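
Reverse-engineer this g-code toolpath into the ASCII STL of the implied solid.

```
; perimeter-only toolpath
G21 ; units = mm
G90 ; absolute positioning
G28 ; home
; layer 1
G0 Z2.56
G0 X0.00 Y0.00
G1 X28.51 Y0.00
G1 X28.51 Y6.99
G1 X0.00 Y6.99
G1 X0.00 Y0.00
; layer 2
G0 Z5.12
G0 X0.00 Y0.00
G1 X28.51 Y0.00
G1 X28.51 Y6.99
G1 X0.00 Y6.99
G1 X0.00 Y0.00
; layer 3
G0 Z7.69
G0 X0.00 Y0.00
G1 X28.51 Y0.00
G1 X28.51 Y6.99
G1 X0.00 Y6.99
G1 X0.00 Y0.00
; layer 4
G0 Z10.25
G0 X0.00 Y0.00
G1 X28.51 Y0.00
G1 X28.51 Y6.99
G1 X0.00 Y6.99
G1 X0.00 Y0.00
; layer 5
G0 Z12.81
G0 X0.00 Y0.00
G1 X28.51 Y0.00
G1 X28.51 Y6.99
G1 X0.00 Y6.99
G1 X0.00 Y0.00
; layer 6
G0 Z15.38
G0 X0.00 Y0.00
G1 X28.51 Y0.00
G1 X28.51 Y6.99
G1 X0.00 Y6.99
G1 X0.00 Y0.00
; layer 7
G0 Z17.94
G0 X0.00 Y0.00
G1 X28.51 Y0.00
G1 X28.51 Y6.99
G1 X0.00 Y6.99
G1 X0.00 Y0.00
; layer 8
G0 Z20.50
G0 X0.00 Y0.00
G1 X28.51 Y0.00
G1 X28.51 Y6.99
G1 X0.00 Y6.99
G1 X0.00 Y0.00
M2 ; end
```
solid part
  facet normal 0.0000 0.0000 -1.0000
    outer loop
      vertex 28.51 6.99 0.00
      vertex 28.51 0.00 0.00
      vertex 0.00 0.00 0.00
    endloop
  endfacet
  facet normal 0.0000 0.0000 -1.0000
    outer loop
      vertex 0.00 6.99 0.00
      vertex 28.51 6.99 0.00
      vertex 0.00 0.00 0.00
    endloop
  endfacet
  facet normal 0.0000 0.0000 1.0000
    outer loop
      vertex 0.00 0.00 20.50
      vertex 28.51 0.00 20.50
      vertex 28.51 6.99 20.50
    endloop
  endfacet
  facet normal 0.0000 0.0000 1.0000
    outer loop
      vertex 0.00 0.00 20.50
      vertex 28.51 6.99 20.50
      vertex 0.00 6.99 20.50
    endloop
  endfacet
  facet normal 0.0000 -1.0000 0.0000
    outer loop
      vertex 0.00 0.00 0.00
      vertex 28.51 0.00 0.00
      vertex 28.51 0.00 20.50
    endloop
  endfacet
  facet normal 0.0000 -1.0000 0.0000
    outer loop
      vertex 0.00 0.00 0.00
      vertex 28.51 0.00 20.50
      vertex 0.00 0.00 20.50
    endloop
  endfacet
  facet normal 0.0000 1.0000 0.0000
    outer loop
      vertex 28.51 6.99 20.50
      vertex 28.51 6.99 0.00
      vertex 0.00 6.99 0.00
    endloop
  endfacet
  facet normal 0.0000 1.0000 0.0000
    outer loop
      vertex 0.00 6.99 20.50
      vertex 28.51 6.99 20.50
      vertex 0.00 6.99 0.00
    endloop
  endfacet
  facet normal -1.0000 0.0000 0.0000
    outer loop
      vertex 0.00 6.99 20.50
      vertex 0.00 6.99 0.00
      vertex 0.00 0.00 0.00
    endloop
  endfacet
  facet normal -1.0000 0.0000 0.0000
    outer loop
      vertex 0.00 0.00 20.50
      vertex 0.00 6.99 20.50
      vertex 0.00 0.00 0.00
    endloop
  endfacet
  facet normal 1.0000 0.0000 0.0000
    outer loop
      vertex 28.51 0.00 0.00
      vertex 28.51 6.99 0.00
      vertex 28.51 6.99 20.50
    endloop
  endfacet
  facet normal 1.0000 0.0000 0.0000
    outer loop
      vertex 28.51 0.00 0.00
      vertex 28.51 6.99 20.50
      vertex 28.51 0.00 20.50
    endloop
  endfacet
endsolid part

The G0 Z moves step by Δz≈2.56 mm. Every layer's G1 loop is the same polygon, so the solid is a straight extrusion of it from z=0 to z≈20.5. Closing with flat bottom and top caps and triangulating gives 12 facets — a rectangular box, roughly 28.5 × 6.99 mm footprint and 20.5 mm tall.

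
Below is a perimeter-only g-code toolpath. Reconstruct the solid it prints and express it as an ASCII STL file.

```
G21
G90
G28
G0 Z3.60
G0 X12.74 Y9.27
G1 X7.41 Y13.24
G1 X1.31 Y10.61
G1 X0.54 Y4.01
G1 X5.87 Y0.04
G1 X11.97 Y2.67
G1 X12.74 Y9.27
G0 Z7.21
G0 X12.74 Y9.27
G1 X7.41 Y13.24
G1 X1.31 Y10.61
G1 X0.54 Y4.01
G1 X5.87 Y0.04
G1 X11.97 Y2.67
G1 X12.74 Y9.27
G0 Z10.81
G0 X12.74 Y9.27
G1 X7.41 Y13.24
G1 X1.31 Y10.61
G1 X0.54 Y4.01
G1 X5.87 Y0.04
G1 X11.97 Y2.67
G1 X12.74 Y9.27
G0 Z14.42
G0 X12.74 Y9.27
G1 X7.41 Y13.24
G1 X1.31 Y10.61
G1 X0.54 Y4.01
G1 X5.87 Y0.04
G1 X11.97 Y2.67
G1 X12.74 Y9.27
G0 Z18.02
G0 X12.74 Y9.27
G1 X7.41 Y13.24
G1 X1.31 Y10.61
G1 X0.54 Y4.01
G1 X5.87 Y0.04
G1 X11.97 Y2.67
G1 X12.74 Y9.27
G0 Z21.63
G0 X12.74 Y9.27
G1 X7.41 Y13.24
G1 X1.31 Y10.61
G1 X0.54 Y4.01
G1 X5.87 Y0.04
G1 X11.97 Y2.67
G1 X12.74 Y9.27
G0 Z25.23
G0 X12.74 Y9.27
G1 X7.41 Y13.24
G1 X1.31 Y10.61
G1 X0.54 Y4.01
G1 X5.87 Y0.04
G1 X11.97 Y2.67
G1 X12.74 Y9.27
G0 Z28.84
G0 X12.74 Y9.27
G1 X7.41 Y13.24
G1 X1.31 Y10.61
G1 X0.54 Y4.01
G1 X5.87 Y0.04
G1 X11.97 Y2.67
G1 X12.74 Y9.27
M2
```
solid part
  facet normal 0.0000 0.0000 -1.0000
    outer loop
      vertex 1.31 10.61 0.00
      vertex 7.41 13.24 0.00
      vertex 12.74 9.27 0.00
    endloop
  endfacet
  facet normal 0.0000 0.0000 -1.0000
    outer loop
      vertex 0.54 4.01 0.00
      vertex 1.31 10.61 0.00
      vertex 12.74 9.27 0.00
    endloop
  endfacet
  facet normal 0.0000 0.0000 -1.0000
    outer loop
      vertex 5.87 0.04 0.00
      vertex 0.54 4.01 0.00
      vertex 12.74 9.27 0.00
    endloop
  endfacet
  facet normal 0.0000 0.0000 -1.0000
    outer loop
      vertex 11.97 2.67 0.00
      vertex 5.87 0.04 0.00
      vertex 12.74 9.27 0.00
    endloop
  endfacet
  facet normal 0.0000 0.0000 1.0000
    outer loop
      vertex 12.74 9.27 28.84
      vertex 7.41 13.24 28.84
      vertex 1.31 10.61 28.84
    endloop
  endfacet
  facet normal 0.0000 0.0000 1.0000
    outer loop
      vertex 12.74 9.27 28.84
      vertex 1.31 10.61 28.84
      vertex 0.54 4.01 28.84
    endloop
  endfacet
  facet normal 0.0000 0.0000 1.0000
    outer loop
      vertex 12.74 9.27 28.84
      vertex 0.54 4.01 28.84
      vertex 5.87 0.04 28.84
    endloop
  endfacet
  facet normal 0.0000 0.0000 1.0000
    outer loop
      vertex 12.74 9.27 28.84
      vertex 5.87 0.04 28.84
      vertex 11.97 2.67 28.84
    endloop
  endfacet
  facet normal 0.5973 0.8020 0.0000
    outer loop
      vertex 12.74 9.27 0.00
      vertex 7.41 13.24 0.00
      vertex 7.41 13.24 28.84
    endloop
  endfacet
  facet normal 0.5973 0.8020 0.0000
    outer loop
      vertex 12.74 9.27 0.00
      vertex 7.41 13.24 28.84
      vertex 12.74 9.27 28.84
    endloop
  endfacet
  facet normal -0.3959 0.9183 0.0000
    outer loop
      vertex 7.41 13.24 0.00
      vertex 1.31 10.61 0.00
      vertex 1.31 10.61 28.84
    endloop
  endfacet
  facet normal -0.3959 0.9183 0.0000
    outer loop
      vertex 7.41 13.24 0.00
      vertex 1.31 10.61 28.84
      vertex 7.41 13.24 28.84
    endloop
  endfacet
  facet normal -0.9933 0.1159 0.0000
    outer loop
      vertex 1.31 10.61 0.00
      vertex 0.54 4.01 0.00
      vertex 0.54 4.01 28.84
    endloop
  endfacet
  facet normal -0.9933 0.1159 0.0000
    outer loop
      vertex 1.31 10.61 0.00
      vertex 0.54 4.01 28.84
      vertex 1.31 10.61 28.84
    endloop
  endfacet
  facet normal -0.5973 -0.8020 0.0000
    outer loop
      vertex 0.54 4.01 0.00
      vertex 5.87 0.04 0.00
      vertex 5.87 0.04 28.84
    endloop
  endfacet
  facet normal -0.5973 -0.8020 0.0000
    outer loop
      vertex 0.54 4.01 0.00
      vertex 5.87 0.04 28.84
      vertex 0.54 4.01 28.84
    endloop
  endfacet
  facet normal 0.3959 -0.9183 0.0000
    outer loop
      vertex 5.87 0.04 0.00
      vertex 11.97 2.67 0.00
      vertex 11.97 2.67 28.84
    endloop
  endfacet
  facet normal 0.3959 -0.9183 0.0000
    outer loop
      vertex 5.87 0.04 0.00
      vertex 11.97 2.67 28.84
      vertex 5.87 0.04 28.84
    endloop
  endfacet
  facet normal 0.9933 -0.1159 0.0000
    outer loop
      vertex 11.97 2.67 0.00
      vertex 12.74 9.27 0.00
      vertex 12.74 9.27 28.84
    endloop
  endfacet
  facet normal 0.9933 -0.1159 0.0000
    outer loop
      vertex 11.97 2.67 0.00
      vertex 12.74 9.27 28.84
      vertex 11.97 2.67 28.84
    endloop
  endfacet
endsolid part

The G0 Z moves step by Δz≈3.60 mm. Every layer's G1 loop is the same polygon, so the solid is a straight extrusion of it from z=0 to z≈28.8. Closing with flat bottom and top caps and triangulating gives 20 facets — a regular 6-sided prism (a cylinder approximated with 6 flat sides), circumscribed radius ≈ 6.64 mm, height ≈ 28.8 mm.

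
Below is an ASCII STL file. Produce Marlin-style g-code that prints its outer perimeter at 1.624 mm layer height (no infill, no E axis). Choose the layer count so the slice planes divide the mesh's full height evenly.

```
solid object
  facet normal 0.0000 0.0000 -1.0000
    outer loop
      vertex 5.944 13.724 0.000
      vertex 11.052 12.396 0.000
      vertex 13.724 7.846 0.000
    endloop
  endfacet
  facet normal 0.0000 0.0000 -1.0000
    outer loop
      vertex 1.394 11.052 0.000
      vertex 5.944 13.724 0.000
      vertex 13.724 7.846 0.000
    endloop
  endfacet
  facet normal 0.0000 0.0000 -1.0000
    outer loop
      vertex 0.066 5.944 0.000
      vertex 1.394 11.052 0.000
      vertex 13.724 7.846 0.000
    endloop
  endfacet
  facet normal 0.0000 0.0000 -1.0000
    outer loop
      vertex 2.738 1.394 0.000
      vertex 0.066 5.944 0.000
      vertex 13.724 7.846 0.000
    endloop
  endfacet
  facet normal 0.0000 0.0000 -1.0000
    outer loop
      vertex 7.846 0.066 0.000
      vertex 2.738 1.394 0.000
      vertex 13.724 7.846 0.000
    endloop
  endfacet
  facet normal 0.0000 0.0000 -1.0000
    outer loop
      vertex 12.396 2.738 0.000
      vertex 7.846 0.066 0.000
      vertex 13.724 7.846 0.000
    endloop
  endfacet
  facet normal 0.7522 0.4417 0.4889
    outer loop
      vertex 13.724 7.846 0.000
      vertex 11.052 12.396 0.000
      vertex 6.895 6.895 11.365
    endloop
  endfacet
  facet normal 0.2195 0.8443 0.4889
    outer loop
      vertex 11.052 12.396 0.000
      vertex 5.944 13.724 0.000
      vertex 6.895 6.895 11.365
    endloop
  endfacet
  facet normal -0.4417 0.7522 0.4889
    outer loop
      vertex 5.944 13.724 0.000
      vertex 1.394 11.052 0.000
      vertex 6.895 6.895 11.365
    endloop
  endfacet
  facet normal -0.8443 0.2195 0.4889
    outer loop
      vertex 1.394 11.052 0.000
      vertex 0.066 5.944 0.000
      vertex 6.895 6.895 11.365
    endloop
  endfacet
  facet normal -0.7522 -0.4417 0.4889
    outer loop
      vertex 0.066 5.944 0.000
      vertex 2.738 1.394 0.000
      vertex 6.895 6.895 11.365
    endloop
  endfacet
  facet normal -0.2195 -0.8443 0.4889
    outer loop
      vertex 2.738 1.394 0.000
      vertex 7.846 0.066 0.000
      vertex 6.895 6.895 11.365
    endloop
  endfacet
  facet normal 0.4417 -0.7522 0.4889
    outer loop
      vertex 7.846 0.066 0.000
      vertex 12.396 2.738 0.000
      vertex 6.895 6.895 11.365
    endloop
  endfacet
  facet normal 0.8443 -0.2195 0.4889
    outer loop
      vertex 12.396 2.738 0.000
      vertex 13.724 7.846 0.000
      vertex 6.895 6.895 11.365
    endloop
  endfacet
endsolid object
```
; perimeter-only toolpath
G21 ; units = mm
G90 ; absolute positioning
G28 ; home
; layer 1
G0 Z1.624
G0 X12.748 Y7.710
G1 X10.458 Y11.610
G1 X6.080 Y12.748
G1 X2.180 Y10.458
G1 X1.042 Y6.080
G1 X3.332 Y2.180
G1 X7.710 Y1.042
G1 X11.610 Y3.332
G1 X12.748 Y7.710
; layer 2
G0 Z3.247
G0 X11.773 Y7.574
G1 X9.864 Y10.824
G1 X6.216 Y11.773
G1 X2.966 Y9.864
G1 X2.017 Y6.216
G1 X3.926 Y2.966
G1 X7.574 Y2.017
G1 X10.824 Y3.926
G1 X11.773 Y7.574
; layer 3
G0 Z4.871
G0 X10.797 Y7.438
G1 X9.270 Y10.038
G1 X6.352 Y10.797
G1 X3.752 Y9.270
G1 X2.993 Y6.352
G1 X4.520 Y3.752
G1 X7.438 Y2.993
G1 X10.038 Y4.520
G1 X10.797 Y7.438
; layer 4
G0 Z6.494
G0 X9.822 Y7.303
G1 X8.677 Y9.253
G1 X6.487 Y9.822
G1 X4.537 Y8.677
G1 X3.968 Y6.487
G1 X5.113 Y4.537
G1 X7.303 Y3.968
G1 X9.253 Y5.113
G1 X9.822 Y7.303
; layer 5
G0 Z8.118
G0 X8.846 Y7.167
G1 X8.083 Y8.467
G1 X6.623 Y8.846
G1 X5.323 Y8.083
G1 X4.944 Y6.623
G1 X5.707 Y5.323
G1 X7.167 Y4.944
G1 X8.467 Y5.707
G1 X8.846 Y7.167
; layer 6
G0 Z9.741
G0 X7.871 Y7.031
G1 X7.489 Y7.681
G1 X6.759 Y7.871
G1 X6.109 Y7.489
G1 X5.919 Y6.759
G1 X6.301 Y6.109
G1 X7.031 Y5.919
G1 X7.681 Y6.301
G1 X7.871 Y7.031
M2 ; end

The solid is a regular 8-sided pyramid, base circumscribed radius ≈ 6.89 mm, apex at z ≈ 11.4 mm. Slicing at Δz = 1.624 mm — 7 equal slices spanning the solid's height, so layer i sits at z = i·h/7 — gives 6 non-empty perimeters. Each is a 8-segment closed polygon; G0 lifts to the layer z and rapids to the start vertex, then G1 traces the edges. The cross-section shrinks linearly with z (the slice at the apex is degenerate and omitted).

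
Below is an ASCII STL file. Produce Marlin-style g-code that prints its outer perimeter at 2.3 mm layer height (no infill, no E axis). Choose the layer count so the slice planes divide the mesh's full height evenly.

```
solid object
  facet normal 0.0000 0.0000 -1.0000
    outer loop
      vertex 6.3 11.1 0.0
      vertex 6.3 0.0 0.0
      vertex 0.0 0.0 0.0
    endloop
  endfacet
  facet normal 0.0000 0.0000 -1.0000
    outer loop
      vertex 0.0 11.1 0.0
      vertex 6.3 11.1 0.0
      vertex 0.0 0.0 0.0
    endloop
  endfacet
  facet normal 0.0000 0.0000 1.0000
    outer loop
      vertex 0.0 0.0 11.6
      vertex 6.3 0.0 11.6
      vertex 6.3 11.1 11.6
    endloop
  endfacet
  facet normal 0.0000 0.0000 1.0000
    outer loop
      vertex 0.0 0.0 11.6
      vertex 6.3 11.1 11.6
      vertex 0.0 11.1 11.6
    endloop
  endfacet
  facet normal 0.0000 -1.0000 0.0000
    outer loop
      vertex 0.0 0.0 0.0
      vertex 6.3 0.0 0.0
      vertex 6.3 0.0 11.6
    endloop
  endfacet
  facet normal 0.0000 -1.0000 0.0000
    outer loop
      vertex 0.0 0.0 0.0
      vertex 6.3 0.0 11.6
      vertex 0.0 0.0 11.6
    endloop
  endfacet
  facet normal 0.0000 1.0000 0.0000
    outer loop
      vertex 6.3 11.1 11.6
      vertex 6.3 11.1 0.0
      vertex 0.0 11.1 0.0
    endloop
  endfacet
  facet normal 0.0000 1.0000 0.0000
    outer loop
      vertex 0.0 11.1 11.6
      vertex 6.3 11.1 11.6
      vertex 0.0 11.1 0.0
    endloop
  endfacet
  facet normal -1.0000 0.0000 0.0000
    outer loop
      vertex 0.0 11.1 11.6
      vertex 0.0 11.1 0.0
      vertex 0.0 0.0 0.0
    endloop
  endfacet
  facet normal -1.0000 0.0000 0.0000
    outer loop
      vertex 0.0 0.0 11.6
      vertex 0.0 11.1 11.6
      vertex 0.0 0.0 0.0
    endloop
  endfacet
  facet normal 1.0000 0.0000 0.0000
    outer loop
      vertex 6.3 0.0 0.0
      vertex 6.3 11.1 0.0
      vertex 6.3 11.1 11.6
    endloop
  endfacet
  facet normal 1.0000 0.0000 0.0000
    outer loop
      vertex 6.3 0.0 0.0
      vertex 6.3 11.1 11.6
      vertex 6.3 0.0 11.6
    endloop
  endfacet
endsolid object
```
; perimeter-only toolpath
G21 ; units = mm
G90 ; absolute positioning
G28 ; home
; layer 1
G0 Z2.3
G0 X0.0 Y0.0
G1 X6.3 Y0.0
G1 X6.3 Y11.1
G1 X0.0 Y11.1
G1 X0.0 Y0.0
; layer 2
G0 Z4.6
G0 X0.0 Y0.0
G1 X6.3 Y0.0
G1 X6.3 Y11.1
G1 X0.0 Y11.1
G1 X0.0 Y0.0
; layer 3
G0 Z7.0
G0 X0.0 Y0.0
G1 X6.3 Y0.0
G1 X6.3 Y11.1
G1 X0.0 Y11.1
G1 X0.0 Y0.0
; layer 4
G0 Z9.3
G0 X0.0 Y0.0
G1 X6.3 Y0.0
G1 X6.3 Y11.1
G1 X0.0 Y11.1
G1 X0.0 Y0.0
; layer 5
G0 Z11.6
G0 X0.0 Y0.0
G1 X6.3 Y0.0
G1 X6.3 Y11.1
G1 X0.0 Y11.1
G1 X0.0 Y0.0
M2 ; end

The solid is a rectangular box, roughly 6.3 × 11.1 mm footprint and 11.6 mm tall. Slicing at Δz = 2.3 mm — 5 equal slices spanning the solid's height, so layer i sits at z = i·h/5 — gives 5 non-empty perimeters. Each is a 4-segment closed polygon; G0 lifts to the layer z and rapids to the start vertex, then G1 traces the edges.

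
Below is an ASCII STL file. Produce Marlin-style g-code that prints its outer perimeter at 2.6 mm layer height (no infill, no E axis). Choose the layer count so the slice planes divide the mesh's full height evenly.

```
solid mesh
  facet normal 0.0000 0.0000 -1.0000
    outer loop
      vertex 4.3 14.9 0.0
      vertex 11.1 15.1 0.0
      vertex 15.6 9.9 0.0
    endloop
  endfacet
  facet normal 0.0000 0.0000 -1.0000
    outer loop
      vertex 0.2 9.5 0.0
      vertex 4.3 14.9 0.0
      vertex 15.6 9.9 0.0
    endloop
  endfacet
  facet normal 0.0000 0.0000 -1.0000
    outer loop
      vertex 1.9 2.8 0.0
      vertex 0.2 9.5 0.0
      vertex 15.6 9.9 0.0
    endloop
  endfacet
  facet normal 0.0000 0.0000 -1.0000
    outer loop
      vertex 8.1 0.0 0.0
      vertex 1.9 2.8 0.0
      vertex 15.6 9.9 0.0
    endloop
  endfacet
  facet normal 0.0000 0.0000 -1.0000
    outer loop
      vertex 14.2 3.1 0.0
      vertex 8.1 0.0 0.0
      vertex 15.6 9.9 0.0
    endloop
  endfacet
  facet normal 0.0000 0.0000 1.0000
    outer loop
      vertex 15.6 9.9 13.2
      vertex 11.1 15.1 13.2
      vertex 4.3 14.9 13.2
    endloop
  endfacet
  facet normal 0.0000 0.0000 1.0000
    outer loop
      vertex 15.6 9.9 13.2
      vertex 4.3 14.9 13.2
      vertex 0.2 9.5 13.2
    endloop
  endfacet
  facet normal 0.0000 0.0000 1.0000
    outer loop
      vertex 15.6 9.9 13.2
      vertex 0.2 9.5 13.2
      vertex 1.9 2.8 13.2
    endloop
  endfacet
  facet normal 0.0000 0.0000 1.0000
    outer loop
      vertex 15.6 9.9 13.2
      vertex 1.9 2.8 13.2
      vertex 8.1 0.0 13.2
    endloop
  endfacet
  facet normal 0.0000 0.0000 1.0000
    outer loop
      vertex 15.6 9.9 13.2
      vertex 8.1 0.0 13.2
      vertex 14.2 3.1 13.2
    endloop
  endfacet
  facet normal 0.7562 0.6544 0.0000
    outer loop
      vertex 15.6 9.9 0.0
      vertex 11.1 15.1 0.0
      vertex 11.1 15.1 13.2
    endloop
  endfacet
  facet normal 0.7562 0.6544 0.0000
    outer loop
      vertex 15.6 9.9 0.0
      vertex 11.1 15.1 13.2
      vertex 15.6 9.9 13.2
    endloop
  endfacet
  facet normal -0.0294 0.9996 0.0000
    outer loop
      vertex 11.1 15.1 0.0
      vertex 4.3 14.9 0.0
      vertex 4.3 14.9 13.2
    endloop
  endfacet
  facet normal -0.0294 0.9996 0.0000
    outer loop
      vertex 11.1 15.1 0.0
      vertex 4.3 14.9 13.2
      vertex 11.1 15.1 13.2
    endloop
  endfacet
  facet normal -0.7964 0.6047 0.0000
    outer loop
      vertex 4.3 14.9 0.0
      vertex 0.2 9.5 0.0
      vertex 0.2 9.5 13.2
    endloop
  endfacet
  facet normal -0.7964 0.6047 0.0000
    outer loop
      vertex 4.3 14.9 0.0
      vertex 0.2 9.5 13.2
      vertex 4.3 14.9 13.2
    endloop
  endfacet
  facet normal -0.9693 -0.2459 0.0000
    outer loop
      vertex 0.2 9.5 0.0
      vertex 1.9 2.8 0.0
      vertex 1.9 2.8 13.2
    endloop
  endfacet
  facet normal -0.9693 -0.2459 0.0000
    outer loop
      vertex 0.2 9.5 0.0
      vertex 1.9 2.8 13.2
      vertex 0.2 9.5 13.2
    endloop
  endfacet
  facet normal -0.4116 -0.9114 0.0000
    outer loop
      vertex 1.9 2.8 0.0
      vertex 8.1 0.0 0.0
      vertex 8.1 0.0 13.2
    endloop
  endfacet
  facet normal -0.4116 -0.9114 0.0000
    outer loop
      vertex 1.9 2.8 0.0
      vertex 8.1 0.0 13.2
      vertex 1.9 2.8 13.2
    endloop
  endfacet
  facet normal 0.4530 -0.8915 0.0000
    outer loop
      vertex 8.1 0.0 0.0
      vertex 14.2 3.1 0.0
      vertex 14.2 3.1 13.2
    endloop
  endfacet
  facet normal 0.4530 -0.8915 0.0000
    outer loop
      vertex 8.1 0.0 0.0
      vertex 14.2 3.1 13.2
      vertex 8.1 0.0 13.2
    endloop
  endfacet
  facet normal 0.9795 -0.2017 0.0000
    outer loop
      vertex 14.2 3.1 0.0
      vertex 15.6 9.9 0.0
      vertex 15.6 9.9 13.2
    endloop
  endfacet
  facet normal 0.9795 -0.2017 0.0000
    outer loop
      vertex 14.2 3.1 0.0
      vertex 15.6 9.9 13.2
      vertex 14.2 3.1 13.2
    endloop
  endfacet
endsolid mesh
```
; perimeter-only toolpath
G21 ; units = mm
G90 ; absolute positioning
G28 ; home
; layer 1
G0 Z2.6
G0 X15.6 Y9.9
G1 X11.1 Y15.1
G1 X4.3 Y14.9
G1 X0.2 Y9.5
G1 X1.9 Y2.8
G1 X8.1 Y0.0
G1 X14.2 Y3.1
G1 X15.6 Y9.9
; layer 2
G0 Z5.3
G0 X15.6 Y9.9
G1 X11.1 Y15.1
G1 X4.3 Y14.9
G1 X0.2 Y9.5
G1 X1.9 Y2.8
G1 X8.1 Y0.0
G1 X14.2 Y3.1
G1 X15.6 Y9.9
; layer 3
G0 Z7.9
G0 X15.6 Y9.9
G1 X11.1 Y15.1
G1 X4.3 Y14.9
G1 X0.2 Y9.5
G1 X1.9 Y2.8
G1 X8.1 Y0.0
G1 X14.2 Y3.1
G1 X15.6 Y9.9
; layer 4
G0 Z10.6
G0 X15.6 Y9.9
G1 X11.1 Y15.1
G1 X4.3 Y14.9
G1 X0.2 Y9.5
G1 X1.9 Y2.8
G1 X8.1 Y0.0
G1 X14.2 Y3.1
G1 X15.6 Y9.9
; layer 5
G0 Z13.2
G0 X15.6 Y9.9
G1 X11.1 Y15.1
G1 X4.3 Y14.9
G1 X0.2 Y9.5
G1 X1.9 Y2.8
G1 X8.1 Y0.0
G1 X14.2 Y3.1
G1 X15.6 Y9.9
M2 ; end

The solid is a regular 7-sided prism (a cylinder approximated with 7 flat sides), circumscribed radius ≈ 7.9 mm, height ≈ 13.2 mm. Slicing at Δz = 2.6 mm — 5 equal slices spanning the solid's height, so layer i sits at z = i·h/5 — gives 5 non-empty perimeters. Each is a 7-segment closed polygon; G0 lifts to the layer z and rapids to the start vertex, then G1 traces the edges.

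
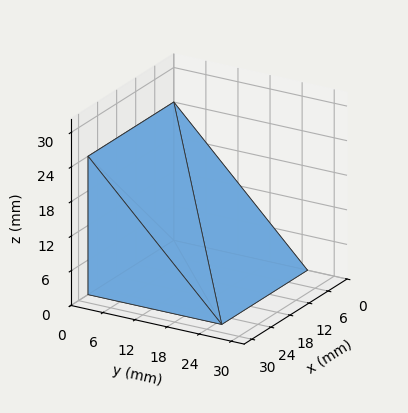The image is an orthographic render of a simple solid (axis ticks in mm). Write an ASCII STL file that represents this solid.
Reading the render: the shape is a wedge (ramp): 27 × 25 mm base, rising to 24 mm along the y=0 edge and sloping linearly to z=0 at y=25 (dimensions read to the nearest mm from the axis ticks). For the STL, each face is triangulated and given an outward normal.

solid part
  facet normal 0.0000 0.0000 -1.0000
    outer loop
      vertex 27.000 25.000 0.000
      vertex 27.000 0.000 0.000
      vertex 0.000 0.000 0.000
    endloop
  endfacet
  facet normal 0.0000 0.0000 -1.0000
    outer loop
      vertex 0.000 25.000 0.000
      vertex 27.000 25.000 0.000
      vertex 0.000 0.000 0.000
    endloop
  endfacet
  facet normal 0.0000 -1.0000 0.0000
    outer loop
      vertex 0.000 0.000 0.000
      vertex 27.000 0.000 0.000
      vertex 27.000 0.000 24.000
    endloop
  endfacet
  facet normal 0.0000 -1.0000 0.0000
    outer loop
      vertex 0.000 0.000 0.000
      vertex 27.000 0.000 24.000
      vertex 0.000 0.000 24.000
    endloop
  endfacet
  facet normal 0.0000 0.6925 0.7214
    outer loop
      vertex 0.000 0.000 24.000
      vertex 27.000 0.000 24.000
      vertex 27.000 25.000 0.000
    endloop
  endfacet
  facet normal 0.0000 0.6925 0.7214
    outer loop
      vertex 0.000 0.000 24.000
      vertex 27.000 25.000 0.000
      vertex 0.000 25.000 0.000
    endloop
  endfacet
  facet normal -1.0000 0.0000 0.0000
    outer loop
      vertex 0.000 0.000 24.000
      vertex 0.000 25.000 0.000
      vertex 0.000 0.000 0.000
    endloop
  endfacet
  facet normal 1.0000 0.0000 0.0000
    outer loop
      vertex 27.000 0.000 0.000
      vertex 27.000 25.000 0.000
      vertex 27.000 0.000 24.000
    endloop
  endfacet
endsolid part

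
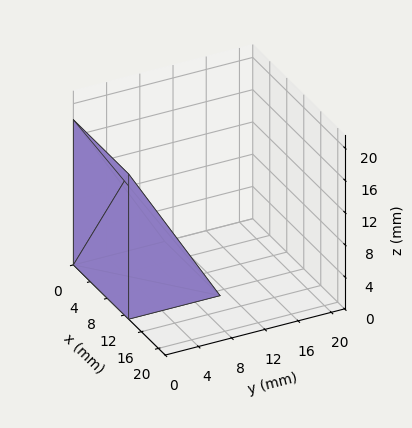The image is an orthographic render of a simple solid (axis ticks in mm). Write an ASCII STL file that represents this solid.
Reading the render: the shape is a wedge (ramp): 13 × 11 mm base, rising to 18 mm along the y=0 edge and sloping linearly to z=0 at y=11 (dimensions read to the nearest mm from the axis ticks). For the STL, each face is triangulated and given an outward normal.

solid part
  facet normal 0.0000 0.0000 -1.0000
    outer loop
      vertex 13.00 11.00 0.00
      vertex 13.00 0.00 0.00
      vertex 0.00 0.00 0.00
    endloop
  endfacet
  facet normal 0.0000 0.0000 -1.0000
    outer loop
      vertex 0.00 11.00 0.00
      vertex 13.00 11.00 0.00
      vertex 0.00 0.00 0.00
    endloop
  endfacet
  facet normal 0.0000 -1.0000 0.0000
    outer loop
      vertex 0.00 0.00 0.00
      vertex 13.00 0.00 0.00
      vertex 13.00 0.00 18.00
    endloop
  endfacet
  facet normal 0.0000 -1.0000 0.0000
    outer loop
      vertex 0.00 0.00 0.00
      vertex 13.00 0.00 18.00
      vertex 0.00 0.00 18.00
    endloop
  endfacet
  facet normal 0.0000 0.8533 0.5215
    outer loop
      vertex 0.00 0.00 18.00
      vertex 13.00 0.00 18.00
      vertex 13.00 11.00 0.00
    endloop
  endfacet
  facet normal 0.0000 0.8533 0.5215
    outer loop
      vertex 0.00 0.00 18.00
      vertex 13.00 11.00 0.00
      vertex 0.00 11.00 0.00
    endloop
  endfacet
  facet normal -1.0000 0.0000 0.0000
    outer loop
      vertex 0.00 0.00 18.00
      vertex 0.00 11.00 0.00
      vertex 0.00 0.00 0.00
    endloop
  endfacet
  facet normal 1.0000 0.0000 0.0000
    outer loop
      vertex 13.00 0.00 0.00
      vertex 13.00 11.00 0.00
      vertex 13.00 0.00 18.00
    endloop
  endfacet
endsolid part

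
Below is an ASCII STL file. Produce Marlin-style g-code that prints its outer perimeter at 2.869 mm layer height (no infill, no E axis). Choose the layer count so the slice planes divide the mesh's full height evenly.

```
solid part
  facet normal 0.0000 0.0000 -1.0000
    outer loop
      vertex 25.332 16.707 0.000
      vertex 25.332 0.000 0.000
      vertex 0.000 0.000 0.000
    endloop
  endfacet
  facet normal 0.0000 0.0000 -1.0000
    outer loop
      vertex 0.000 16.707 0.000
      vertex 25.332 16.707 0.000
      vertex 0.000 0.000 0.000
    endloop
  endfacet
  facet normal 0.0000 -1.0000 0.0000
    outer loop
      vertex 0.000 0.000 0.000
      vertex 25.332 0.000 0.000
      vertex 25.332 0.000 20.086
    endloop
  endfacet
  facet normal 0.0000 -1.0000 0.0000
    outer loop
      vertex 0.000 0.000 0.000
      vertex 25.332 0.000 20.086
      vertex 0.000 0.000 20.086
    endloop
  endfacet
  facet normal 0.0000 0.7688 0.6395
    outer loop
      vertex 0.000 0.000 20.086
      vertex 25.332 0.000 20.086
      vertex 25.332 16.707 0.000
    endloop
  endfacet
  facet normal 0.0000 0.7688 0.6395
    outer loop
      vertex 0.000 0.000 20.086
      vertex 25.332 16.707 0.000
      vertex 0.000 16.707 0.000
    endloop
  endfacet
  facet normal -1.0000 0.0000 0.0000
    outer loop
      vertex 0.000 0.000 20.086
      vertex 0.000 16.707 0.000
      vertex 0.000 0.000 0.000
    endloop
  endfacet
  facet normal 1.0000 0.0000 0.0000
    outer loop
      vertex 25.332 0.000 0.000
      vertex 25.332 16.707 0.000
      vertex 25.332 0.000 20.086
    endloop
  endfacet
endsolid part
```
; perimeter-only toolpath
G21 ; units = mm
G90 ; absolute positioning
G28 ; home
; layer 1
G0 Z2.869
G0 X0.000 Y0.000
G1 X25.332 Y0.000
G1 X25.332 Y14.320
G1 X0.000 Y14.320
G1 X0.000 Y0.000
; layer 2
G0 Z5.739
G0 X0.000 Y0.000
G1 X25.332 Y0.000
G1 X25.332 Y11.934
G1 X0.000 Y11.934
G1 X0.000 Y0.000
; layer 3
G0 Z8.608
G0 X0.000 Y0.000
G1 X25.332 Y0.000
G1 X25.332 Y9.547
G1 X0.000 Y9.547
G1 X0.000 Y0.000
; layer 4
G0 Z11.478
G0 X0.000 Y0.000
G1 X25.332 Y0.000
G1 X25.332 Y7.160
G1 X0.000 Y7.160
G1 X0.000 Y0.000
; layer 5
G0 Z14.347
G0 X0.000 Y0.000
G1 X25.332 Y0.000
G1 X25.332 Y4.773
G1 X0.000 Y4.773
G1 X0.000 Y0.000
; layer 6
G0 Z17.217
G0 X0.000 Y0.000
G1 X25.332 Y0.000
G1 X25.332 Y2.387
G1 X0.000 Y2.387
G1 X0.000 Y0.000
M2 ; end

The solid is a wedge (ramp): 25.3 × 16.7 mm base, rising to 20.1 mm along the y=0 edge and sloping linearly to z=0 at y=16.7. Slicing at Δz = 2.869 mm — 7 equal slices spanning the solid's height, so layer i sits at z = i·h/7 — gives 6 non-empty perimeters. Each is a 4-segment closed polygon; G0 lifts to the layer z and rapids to the start vertex, then G1 traces the edges. The cross-section shrinks linearly with z (the slice at the apex is degenerate and omitted).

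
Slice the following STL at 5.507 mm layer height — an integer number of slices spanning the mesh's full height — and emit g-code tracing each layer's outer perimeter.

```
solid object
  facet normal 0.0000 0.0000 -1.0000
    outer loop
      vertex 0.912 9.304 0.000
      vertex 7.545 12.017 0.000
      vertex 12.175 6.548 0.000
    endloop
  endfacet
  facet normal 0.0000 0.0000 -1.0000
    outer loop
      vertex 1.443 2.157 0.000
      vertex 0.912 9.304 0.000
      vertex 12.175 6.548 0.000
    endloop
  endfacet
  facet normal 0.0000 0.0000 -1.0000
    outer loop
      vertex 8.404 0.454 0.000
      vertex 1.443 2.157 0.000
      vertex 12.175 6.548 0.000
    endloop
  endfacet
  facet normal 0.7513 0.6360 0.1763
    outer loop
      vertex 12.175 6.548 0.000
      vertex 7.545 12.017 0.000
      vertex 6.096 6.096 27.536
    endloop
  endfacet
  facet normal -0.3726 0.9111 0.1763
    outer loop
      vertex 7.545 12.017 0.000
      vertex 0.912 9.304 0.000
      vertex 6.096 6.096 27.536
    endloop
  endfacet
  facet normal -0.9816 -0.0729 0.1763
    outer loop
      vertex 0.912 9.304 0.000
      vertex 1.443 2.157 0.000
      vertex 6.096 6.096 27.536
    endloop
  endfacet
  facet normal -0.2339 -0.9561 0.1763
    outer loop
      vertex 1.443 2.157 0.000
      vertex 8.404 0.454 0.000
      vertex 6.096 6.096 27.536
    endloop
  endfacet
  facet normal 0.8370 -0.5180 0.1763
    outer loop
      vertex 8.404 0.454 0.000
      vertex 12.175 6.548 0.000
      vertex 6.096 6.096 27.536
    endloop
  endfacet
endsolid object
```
; perimeter-only toolpath
G21 ; units = mm
G90 ; absolute positioning
G28 ; home
; layer 1
G0 Z5.507
G0 X10.959 Y6.458
G1 X7.255 Y10.833
G1 X1.949 Y8.662
G1 X2.374 Y2.945
G1 X7.942 Y1.582
G1 X10.959 Y6.458
; layer 2
G0 Z11.014
G0 X9.743 Y6.367
G1 X6.965 Y9.649
G1 X2.986 Y8.021
G1 X3.304 Y3.733
G1 X7.481 Y2.711
G1 X9.743 Y6.367
; layer 3
G0 Z16.522
G0 X8.528 Y6.277
G1 X6.676 Y8.464
G1 X4.022 Y7.379
G1 X4.235 Y4.520
G1 X7.019 Y3.839
G1 X8.528 Y6.277
; layer 4
G0 Z22.029
G0 X7.312 Y6.186
G1 X6.386 Y7.280
G1 X5.059 Y6.738
G1 X5.165 Y5.308
G1 X6.558 Y4.968
G1 X7.312 Y6.186
M2 ; end

The solid is a regular 5-sided pyramid, base circumscribed radius ≈ 6.1 mm, apex at z ≈ 27.5 mm. Slicing at Δz = 5.507 mm — 5 equal slices spanning the solid's height, so layer i sits at z = i·h/5 — gives 4 non-empty perimeters. Each is a 5-segment closed polygon; G0 lifts to the layer z and rapids to the start vertex, then G1 traces the edges. The cross-section shrinks linearly with z (the slice at the apex is degenerate and omitted).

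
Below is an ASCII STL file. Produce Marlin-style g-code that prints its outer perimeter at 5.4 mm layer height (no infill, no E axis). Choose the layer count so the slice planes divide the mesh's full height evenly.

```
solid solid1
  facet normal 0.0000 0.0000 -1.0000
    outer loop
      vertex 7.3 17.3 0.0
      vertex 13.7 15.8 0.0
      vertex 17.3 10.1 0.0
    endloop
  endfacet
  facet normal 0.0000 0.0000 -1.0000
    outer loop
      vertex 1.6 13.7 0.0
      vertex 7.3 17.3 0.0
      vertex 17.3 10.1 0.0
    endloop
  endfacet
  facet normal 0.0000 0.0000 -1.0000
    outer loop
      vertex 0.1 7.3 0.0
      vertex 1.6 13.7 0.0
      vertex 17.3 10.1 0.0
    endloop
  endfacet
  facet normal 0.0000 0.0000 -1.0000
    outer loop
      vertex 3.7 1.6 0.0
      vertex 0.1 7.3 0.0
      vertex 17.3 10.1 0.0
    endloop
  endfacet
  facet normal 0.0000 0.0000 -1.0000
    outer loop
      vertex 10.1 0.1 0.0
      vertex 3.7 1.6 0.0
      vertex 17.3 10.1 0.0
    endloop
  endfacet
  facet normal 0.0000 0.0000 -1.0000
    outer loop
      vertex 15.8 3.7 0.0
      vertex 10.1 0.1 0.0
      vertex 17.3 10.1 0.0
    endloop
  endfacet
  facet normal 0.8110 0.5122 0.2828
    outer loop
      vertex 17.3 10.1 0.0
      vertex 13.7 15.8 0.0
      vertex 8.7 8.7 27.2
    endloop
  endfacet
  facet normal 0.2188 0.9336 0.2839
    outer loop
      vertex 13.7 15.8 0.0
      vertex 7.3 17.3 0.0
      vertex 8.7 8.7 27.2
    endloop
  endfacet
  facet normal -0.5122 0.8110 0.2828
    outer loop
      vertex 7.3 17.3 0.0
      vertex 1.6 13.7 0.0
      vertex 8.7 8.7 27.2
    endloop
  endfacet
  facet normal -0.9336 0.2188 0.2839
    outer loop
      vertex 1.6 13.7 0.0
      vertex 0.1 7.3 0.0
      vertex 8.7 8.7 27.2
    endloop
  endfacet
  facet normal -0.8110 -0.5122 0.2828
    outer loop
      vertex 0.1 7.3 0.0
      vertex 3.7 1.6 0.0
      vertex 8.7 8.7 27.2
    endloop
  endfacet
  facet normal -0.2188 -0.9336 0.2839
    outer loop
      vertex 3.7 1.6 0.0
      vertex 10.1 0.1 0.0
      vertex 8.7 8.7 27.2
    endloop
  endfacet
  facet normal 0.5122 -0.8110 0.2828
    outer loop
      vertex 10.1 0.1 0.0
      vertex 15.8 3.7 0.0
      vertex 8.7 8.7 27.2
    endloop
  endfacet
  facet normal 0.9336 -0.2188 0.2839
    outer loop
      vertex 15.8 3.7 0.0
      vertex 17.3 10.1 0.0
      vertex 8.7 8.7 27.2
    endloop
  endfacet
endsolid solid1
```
; perimeter-only toolpath
G21 ; units = mm
G90 ; absolute positioning
G28 ; home
; layer 1
G0 Z5.4
G0 X15.6 Y9.8
G1 X12.7 Y14.4
G1 X7.6 Y15.6
G1 X3.0 Y12.7
G1 X1.8 Y7.6
G1 X4.7 Y3.0
G1 X9.8 Y1.8
G1 X14.4 Y4.7
G1 X15.6 Y9.8
; layer 2
G0 Z10.9
G0 X13.9 Y9.5
G1 X11.7 Y13.0
G1 X7.9 Y13.9
G1 X4.4 Y11.7
G1 X3.5 Y7.9
G1 X5.7 Y4.4
G1 X9.5 Y3.5
G1 X13.0 Y5.7
G1 X13.9 Y9.5
; layer 3
G0 Z16.3
G0 X12.1 Y9.3
G1 X10.7 Y11.5
G1 X8.1 Y12.1
G1 X5.9 Y10.7
G1 X5.3 Y8.1
G1 X6.7 Y5.9
G1 X9.3 Y5.3
G1 X11.5 Y6.7
G1 X12.1 Y9.3
; layer 4
G0 Z21.8
G0 X10.4 Y9.0
G1 X9.7 Y10.1
G1 X8.4 Y10.4
G1 X7.3 Y9.7
G1 X7.0 Y8.4
G1 X7.7 Y7.3
G1 X9.0 Y7.0
G1 X10.1 Y7.7
G1 X10.4 Y9.0
M2 ; end

The solid is a regular 8-sided pyramid, base circumscribed radius ≈ 8.7 mm, apex at z ≈ 27.2 mm. Slicing at Δz = 5.4 mm — 5 equal slices spanning the solid's height, so layer i sits at z = i·h/5 — gives 4 non-empty perimeters. Each is a 8-segment closed polygon; G0 lifts to the layer z and rapids to the start vertex, then G1 traces the edges. The cross-section shrinks linearly with z (the slice at the apex is degenerate and omitted).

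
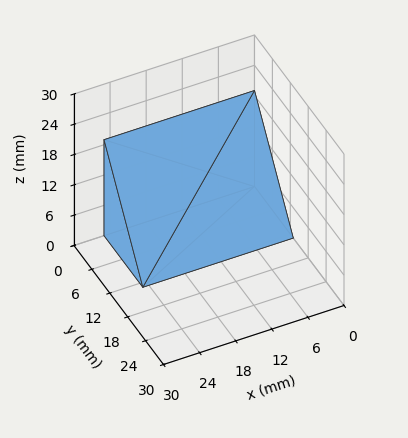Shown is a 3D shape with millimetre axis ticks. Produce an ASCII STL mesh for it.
Reading the render: the shape is a wedge (ramp): 25 × 13 mm base, rising to 19 mm along the y=0 edge and sloping linearly to z=0 at y=13 (dimensions read to the nearest mm from the axis ticks). For the STL, each face is triangulated and given an outward normal.

solid part
  facet normal 0.0000 0.0000 -1.0000
    outer loop
      vertex 25.0 13.0 0.0
      vertex 25.0 0.0 0.0
      vertex 0.0 0.0 0.0
    endloop
  endfacet
  facet normal 0.0000 0.0000 -1.0000
    outer loop
      vertex 0.0 13.0 0.0
      vertex 25.0 13.0 0.0
      vertex 0.0 0.0 0.0
    endloop
  endfacet
  facet normal 0.0000 -1.0000 0.0000
    outer loop
      vertex 0.0 0.0 0.0
      vertex 25.0 0.0 0.0
      vertex 25.0 0.0 19.0
    endloop
  endfacet
  facet normal 0.0000 -1.0000 0.0000
    outer loop
      vertex 0.0 0.0 0.0
      vertex 25.0 0.0 19.0
      vertex 0.0 0.0 19.0
    endloop
  endfacet
  facet normal 0.0000 0.8253 0.5647
    outer loop
      vertex 0.0 0.0 19.0
      vertex 25.0 0.0 19.0
      vertex 25.0 13.0 0.0
    endloop
  endfacet
  facet normal 0.0000 0.8253 0.5647
    outer loop
      vertex 0.0 0.0 19.0
      vertex 25.0 13.0 0.0
      vertex 0.0 13.0 0.0
    endloop
  endfacet
  facet normal -1.0000 0.0000 0.0000
    outer loop
      vertex 0.0 0.0 19.0
      vertex 0.0 13.0 0.0
      vertex 0.0 0.0 0.0
    endloop
  endfacet
  facet normal 1.0000 0.0000 0.0000
    outer loop
      vertex 25.0 0.0 0.0
      vertex 25.0 13.0 0.0
      vertex 25.0 0.0 19.0
    endloop
  endfacet
endsolid part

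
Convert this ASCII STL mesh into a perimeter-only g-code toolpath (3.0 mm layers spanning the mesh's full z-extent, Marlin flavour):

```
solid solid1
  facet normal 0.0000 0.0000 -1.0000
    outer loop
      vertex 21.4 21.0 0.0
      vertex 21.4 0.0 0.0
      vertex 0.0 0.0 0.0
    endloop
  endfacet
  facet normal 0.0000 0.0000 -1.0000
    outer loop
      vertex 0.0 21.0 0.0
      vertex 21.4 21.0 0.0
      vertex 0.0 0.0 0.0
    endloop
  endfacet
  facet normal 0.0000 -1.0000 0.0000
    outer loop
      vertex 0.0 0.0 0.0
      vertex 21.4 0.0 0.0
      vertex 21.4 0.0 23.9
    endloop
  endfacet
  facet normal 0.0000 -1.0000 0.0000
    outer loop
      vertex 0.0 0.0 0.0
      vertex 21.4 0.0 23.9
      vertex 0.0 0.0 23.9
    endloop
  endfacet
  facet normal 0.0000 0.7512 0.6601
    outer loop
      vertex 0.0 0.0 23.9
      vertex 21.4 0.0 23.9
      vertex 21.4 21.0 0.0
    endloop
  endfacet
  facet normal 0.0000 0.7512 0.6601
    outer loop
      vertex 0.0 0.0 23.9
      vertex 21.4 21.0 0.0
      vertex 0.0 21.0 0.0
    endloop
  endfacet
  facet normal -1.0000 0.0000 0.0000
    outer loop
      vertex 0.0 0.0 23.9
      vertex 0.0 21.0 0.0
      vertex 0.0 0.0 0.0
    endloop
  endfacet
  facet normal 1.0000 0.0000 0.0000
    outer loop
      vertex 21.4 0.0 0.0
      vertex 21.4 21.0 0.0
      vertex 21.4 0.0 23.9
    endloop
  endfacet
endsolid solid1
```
; perimeter-only toolpath
G21 ; units = mm
G90 ; absolute positioning
G28 ; home
; layer 1
G0 Z3.0
G0 X0.0 Y0.0
G1 X21.4 Y0.0
G1 X21.4 Y18.4
G1 X0.0 Y18.4
G1 X0.0 Y0.0
; layer 2
G0 Z6.0
G0 X0.0 Y0.0
G1 X21.4 Y0.0
G1 X21.4 Y15.8
G1 X0.0 Y15.8
G1 X0.0 Y0.0
; layer 3
G0 Z9.0
G0 X0.0 Y0.0
G1 X21.4 Y0.0
G1 X21.4 Y13.1
G1 X0.0 Y13.1
G1 X0.0 Y0.0
; layer 4
G0 Z11.9
G0 X0.0 Y0.0
G1 X21.4 Y0.0
G1 X21.4 Y10.5
G1 X0.0 Y10.5
G1 X0.0 Y0.0
; layer 5
G0 Z14.9
G0 X0.0 Y0.0
G1 X21.4 Y0.0
G1 X21.4 Y7.9
G1 X0.0 Y7.9
G1 X0.0 Y0.0
; layer 6
G0 Z17.9
G0 X0.0 Y0.0
G1 X21.4 Y0.0
G1 X21.4 Y5.3
G1 X0.0 Y5.3
G1 X0.0 Y0.0
; layer 7
G0 Z20.9
G0 X0.0 Y0.0
G1 X21.4 Y0.0
G1 X21.4 Y2.6
G1 X0.0 Y2.6
G1 X0.0 Y0.0
M2 ; end

The solid is a wedge (ramp): 21.4 × 21 mm base, rising to 23.9 mm along the y=0 edge and sloping linearly to z=0 at y=21. Slicing at Δz = 3.0 mm — 8 equal slices spanning the solid's height, so layer i sits at z = i·h/8 — gives 7 non-empty perimeters. Each is a 4-segment closed polygon; G0 lifts to the layer z and rapids to the start vertex, then G1 traces the edges. The cross-section shrinks linearly with z (the slice at the apex is degenerate and omitted).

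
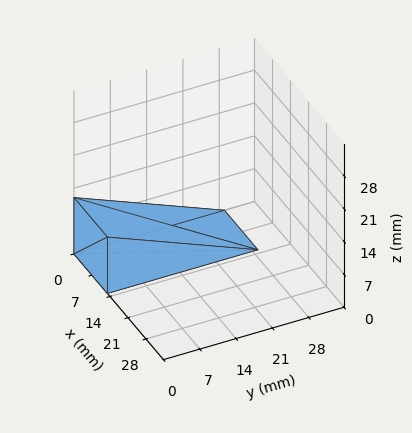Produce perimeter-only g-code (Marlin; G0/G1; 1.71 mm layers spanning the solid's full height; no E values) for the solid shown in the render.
Reading the render: the shape is a wedge (ramp): 13 × 29 mm base, rising to 12 mm along the y=0 edge and sloping linearly to z=0 at y=29 (dimensions read to the nearest mm from the axis ticks). For the g-code, the solid's height is divided into equal slices at the stated Δz and each level perimeter traced with G1 moves after a G0 lift.

; perimeter-only toolpath
G21 ; units = mm
G90 ; absolute positioning
G28 ; home
; layer 1
G0 Z1.71
G0 X0.00 Y0.00
G1 X13.00 Y0.00
G1 X13.00 Y24.86
G1 X0.00 Y24.86
G1 X0.00 Y0.00
; layer 2
G0 Z3.43
G0 X0.00 Y0.00
G1 X13.00 Y0.00
G1 X13.00 Y20.71
G1 X0.00 Y20.71
G1 X0.00 Y0.00
; layer 3
G0 Z5.14
G0 X0.00 Y0.00
G1 X13.00 Y0.00
G1 X13.00 Y16.57
G1 X0.00 Y16.57
G1 X0.00 Y0.00
; layer 4
G0 Z6.86
G0 X0.00 Y0.00
G1 X13.00 Y0.00
G1 X13.00 Y12.43
G1 X0.00 Y12.43
G1 X0.00 Y0.00
; layer 5
G0 Z8.57
G0 X0.00 Y0.00
G1 X13.00 Y0.00
G1 X13.00 Y8.29
G1 X0.00 Y8.29
G1 X0.00 Y0.00
; layer 6
G0 Z10.29
G0 X0.00 Y0.00
G1 X13.00 Y0.00
G1 X13.00 Y4.14
G1 X0.00 Y4.14
G1 X0.00 Y0.00
M2 ; end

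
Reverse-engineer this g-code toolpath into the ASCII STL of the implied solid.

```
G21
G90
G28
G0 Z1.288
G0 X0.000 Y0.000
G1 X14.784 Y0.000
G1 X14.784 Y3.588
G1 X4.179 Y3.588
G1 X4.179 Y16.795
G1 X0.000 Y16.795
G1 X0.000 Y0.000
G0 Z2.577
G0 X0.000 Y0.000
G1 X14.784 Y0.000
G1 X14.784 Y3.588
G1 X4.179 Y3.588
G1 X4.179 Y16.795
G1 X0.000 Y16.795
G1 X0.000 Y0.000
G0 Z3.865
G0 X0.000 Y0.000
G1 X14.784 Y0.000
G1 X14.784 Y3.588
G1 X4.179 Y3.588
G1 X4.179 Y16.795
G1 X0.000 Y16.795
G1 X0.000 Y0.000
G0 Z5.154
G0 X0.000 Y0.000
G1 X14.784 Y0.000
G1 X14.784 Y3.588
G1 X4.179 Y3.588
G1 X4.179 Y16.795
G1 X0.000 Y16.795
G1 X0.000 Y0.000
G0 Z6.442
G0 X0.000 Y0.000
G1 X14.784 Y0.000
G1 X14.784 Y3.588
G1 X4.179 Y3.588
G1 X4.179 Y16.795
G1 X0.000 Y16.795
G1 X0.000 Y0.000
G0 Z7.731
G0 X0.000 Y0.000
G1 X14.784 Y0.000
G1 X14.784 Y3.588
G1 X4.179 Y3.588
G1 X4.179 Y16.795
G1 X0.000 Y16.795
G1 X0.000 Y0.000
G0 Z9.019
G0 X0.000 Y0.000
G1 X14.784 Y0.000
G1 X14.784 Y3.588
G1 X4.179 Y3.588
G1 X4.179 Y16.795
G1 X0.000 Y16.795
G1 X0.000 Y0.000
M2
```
solid part
  facet normal 0.0000 0.0000 -1.0000
    outer loop
      vertex 14.784 3.588 0.000
      vertex 14.784 0.000 0.000
      vertex 0.000 0.000 0.000
    endloop
  endfacet
  facet normal 0.0000 0.0000 -1.0000
    outer loop
      vertex 4.179 3.588 0.000
      vertex 14.784 3.588 0.000
      vertex 0.000 0.000 0.000
    endloop
  endfacet
  facet normal 0.0000 0.0000 -1.0000
    outer loop
      vertex 4.179 16.795 0.000
      vertex 4.179 3.588 0.000
      vertex 0.000 0.000 0.000
    endloop
  endfacet
  facet normal 0.0000 0.0000 -1.0000
    outer loop
      vertex 0.000 16.795 0.000
      vertex 4.179 16.795 0.000
      vertex 0.000 0.000 0.000
    endloop
  endfacet
  facet normal 0.0000 0.0000 1.0000
    outer loop
      vertex 0.000 0.000 9.019
      vertex 14.784 0.000 9.019
      vertex 14.784 3.588 9.019
    endloop
  endfacet
  facet normal 0.0000 0.0000 1.0000
    outer loop
      vertex 0.000 0.000 9.019
      vertex 14.784 3.588 9.019
      vertex 4.179 3.588 9.019
    endloop
  endfacet
  facet normal 0.0000 0.0000 1.0000
    outer loop
      vertex 0.000 0.000 9.019
      vertex 4.179 3.588 9.019
      vertex 4.179 16.795 9.019
    endloop
  endfacet
  facet normal 0.0000 0.0000 1.0000
    outer loop
      vertex 0.000 0.000 9.019
      vertex 4.179 16.795 9.019
      vertex 0.000 16.795 9.019
    endloop
  endfacet
  facet normal 0.0000 -1.0000 0.0000
    outer loop
      vertex 0.000 0.000 0.000
      vertex 14.784 0.000 0.000
      vertex 14.784 0.000 9.019
    endloop
  endfacet
  facet normal 0.0000 -1.0000 0.0000
    outer loop
      vertex 0.000 0.000 0.000
      vertex 14.784 0.000 9.019
      vertex 0.000 0.000 9.019
    endloop
  endfacet
  facet normal 1.0000 0.0000 0.0000
    outer loop
      vertex 14.784 0.000 0.000
      vertex 14.784 3.588 0.000
      vertex 14.784 3.588 9.019
    endloop
  endfacet
  facet normal 1.0000 0.0000 0.0000
    outer loop
      vertex 14.784 0.000 0.000
      vertex 14.784 3.588 9.019
      vertex 14.784 0.000 9.019
    endloop
  endfacet
  facet normal 0.0000 1.0000 0.0000
    outer loop
      vertex 14.784 3.588 0.000
      vertex 4.179 3.588 0.000
      vertex 4.179 3.588 9.019
    endloop
  endfacet
  facet normal 0.0000 1.0000 0.0000
    outer loop
      vertex 14.784 3.588 0.000
      vertex 4.179 3.588 9.019
      vertex 14.784 3.588 9.019
    endloop
  endfacet
  facet normal 1.0000 0.0000 0.0000
    outer loop
      vertex 4.179 3.588 0.000
      vertex 4.179 16.795 0.000
      vertex 4.179 16.795 9.019
    endloop
  endfacet
  facet normal 1.0000 0.0000 0.0000
    outer loop
      vertex 4.179 3.588 0.000
      vertex 4.179 16.795 9.019
      vertex 4.179 3.588 9.019
    endloop
  endfacet
  facet normal 0.0000 1.0000 0.0000
    outer loop
      vertex 4.179 16.795 0.000
      vertex 0.000 16.795 0.000
      vertex 0.000 16.795 9.019
    endloop
  endfacet
  facet normal 0.0000 1.0000 0.0000
    outer loop
      vertex 4.179 16.795 0.000
      vertex 0.000 16.795 9.019
      vertex 4.179 16.795 9.019
    endloop
  endfacet
  facet normal -1.0000 0.0000 0.0000
    outer loop
      vertex 0.000 16.795 0.000
      vertex 0.000 0.000 0.000
      vertex 0.000 0.000 9.019
    endloop
  endfacet
  facet normal -1.0000 0.0000 0.0000
    outer loop
      vertex 0.000 16.795 0.000
      vertex 0.000 0.000 9.019
      vertex 0.000 16.795 9.019
    endloop
  endfacet
endsolid part

The G0 Z moves step by Δz≈1.288 mm. Every layer's G1 loop is the same polygon, so the solid is a straight extrusion of it from z=0 to z≈9.02. Closing with flat bottom and top caps and triangulating gives 20 facets — an L-shaped prism: outer 14.8 × 16.8 mm, arm thicknesses ≈ 3.59 mm (horizontal) and 4.18 mm (vertical), extruded 9.02 mm in z.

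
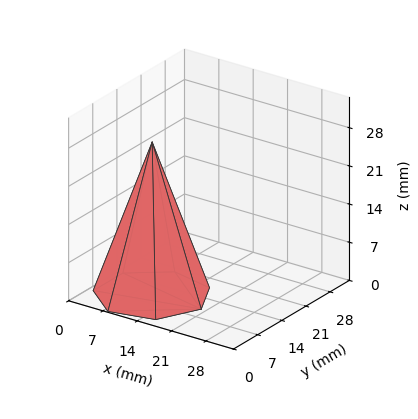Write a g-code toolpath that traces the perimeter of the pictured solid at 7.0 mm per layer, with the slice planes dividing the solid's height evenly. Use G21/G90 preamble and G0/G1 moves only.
Reading the render: the shape is a regular 7-sided pyramid, base circumscribed radius ≈ 10 mm, apex at z ≈ 28 mm (dimensions read to the nearest mm from the axis ticks). For the g-code, the solid's height is divided into equal slices at the stated Δz and each level perimeter traced with G1 moves after a G0 lift.

; perimeter-only toolpath
G21 ; units = mm
G90 ; absolute positioning
G28 ; home
; layer 1
G0 Z7.0
G0 X17.5 Y10.0
G1 X14.6 Y15.9
G1 X8.3 Y17.3
G1 X3.2 Y13.2
G1 X3.2 Y6.8
G1 X8.3 Y2.7
G1 X14.6 Y4.2
G1 X17.5 Y10.0
; layer 2
G0 Z14.0
G0 X15.0 Y10.0
G1 X13.1 Y13.9
G1 X8.9 Y14.8
G1 X5.5 Y12.2
G1 X5.5 Y7.8
G1 X8.9 Y5.2
G1 X13.1 Y6.1
G1 X15.0 Y10.0
; layer 3
G0 Z21.0
G0 X12.5 Y10.0
G1 X11.6 Y11.9
G1 X9.4 Y12.4
G1 X7.8 Y11.1
G1 X7.8 Y8.9
G1 X9.4 Y7.6
G1 X11.6 Y8.1
G1 X12.5 Y10.0
M2 ; end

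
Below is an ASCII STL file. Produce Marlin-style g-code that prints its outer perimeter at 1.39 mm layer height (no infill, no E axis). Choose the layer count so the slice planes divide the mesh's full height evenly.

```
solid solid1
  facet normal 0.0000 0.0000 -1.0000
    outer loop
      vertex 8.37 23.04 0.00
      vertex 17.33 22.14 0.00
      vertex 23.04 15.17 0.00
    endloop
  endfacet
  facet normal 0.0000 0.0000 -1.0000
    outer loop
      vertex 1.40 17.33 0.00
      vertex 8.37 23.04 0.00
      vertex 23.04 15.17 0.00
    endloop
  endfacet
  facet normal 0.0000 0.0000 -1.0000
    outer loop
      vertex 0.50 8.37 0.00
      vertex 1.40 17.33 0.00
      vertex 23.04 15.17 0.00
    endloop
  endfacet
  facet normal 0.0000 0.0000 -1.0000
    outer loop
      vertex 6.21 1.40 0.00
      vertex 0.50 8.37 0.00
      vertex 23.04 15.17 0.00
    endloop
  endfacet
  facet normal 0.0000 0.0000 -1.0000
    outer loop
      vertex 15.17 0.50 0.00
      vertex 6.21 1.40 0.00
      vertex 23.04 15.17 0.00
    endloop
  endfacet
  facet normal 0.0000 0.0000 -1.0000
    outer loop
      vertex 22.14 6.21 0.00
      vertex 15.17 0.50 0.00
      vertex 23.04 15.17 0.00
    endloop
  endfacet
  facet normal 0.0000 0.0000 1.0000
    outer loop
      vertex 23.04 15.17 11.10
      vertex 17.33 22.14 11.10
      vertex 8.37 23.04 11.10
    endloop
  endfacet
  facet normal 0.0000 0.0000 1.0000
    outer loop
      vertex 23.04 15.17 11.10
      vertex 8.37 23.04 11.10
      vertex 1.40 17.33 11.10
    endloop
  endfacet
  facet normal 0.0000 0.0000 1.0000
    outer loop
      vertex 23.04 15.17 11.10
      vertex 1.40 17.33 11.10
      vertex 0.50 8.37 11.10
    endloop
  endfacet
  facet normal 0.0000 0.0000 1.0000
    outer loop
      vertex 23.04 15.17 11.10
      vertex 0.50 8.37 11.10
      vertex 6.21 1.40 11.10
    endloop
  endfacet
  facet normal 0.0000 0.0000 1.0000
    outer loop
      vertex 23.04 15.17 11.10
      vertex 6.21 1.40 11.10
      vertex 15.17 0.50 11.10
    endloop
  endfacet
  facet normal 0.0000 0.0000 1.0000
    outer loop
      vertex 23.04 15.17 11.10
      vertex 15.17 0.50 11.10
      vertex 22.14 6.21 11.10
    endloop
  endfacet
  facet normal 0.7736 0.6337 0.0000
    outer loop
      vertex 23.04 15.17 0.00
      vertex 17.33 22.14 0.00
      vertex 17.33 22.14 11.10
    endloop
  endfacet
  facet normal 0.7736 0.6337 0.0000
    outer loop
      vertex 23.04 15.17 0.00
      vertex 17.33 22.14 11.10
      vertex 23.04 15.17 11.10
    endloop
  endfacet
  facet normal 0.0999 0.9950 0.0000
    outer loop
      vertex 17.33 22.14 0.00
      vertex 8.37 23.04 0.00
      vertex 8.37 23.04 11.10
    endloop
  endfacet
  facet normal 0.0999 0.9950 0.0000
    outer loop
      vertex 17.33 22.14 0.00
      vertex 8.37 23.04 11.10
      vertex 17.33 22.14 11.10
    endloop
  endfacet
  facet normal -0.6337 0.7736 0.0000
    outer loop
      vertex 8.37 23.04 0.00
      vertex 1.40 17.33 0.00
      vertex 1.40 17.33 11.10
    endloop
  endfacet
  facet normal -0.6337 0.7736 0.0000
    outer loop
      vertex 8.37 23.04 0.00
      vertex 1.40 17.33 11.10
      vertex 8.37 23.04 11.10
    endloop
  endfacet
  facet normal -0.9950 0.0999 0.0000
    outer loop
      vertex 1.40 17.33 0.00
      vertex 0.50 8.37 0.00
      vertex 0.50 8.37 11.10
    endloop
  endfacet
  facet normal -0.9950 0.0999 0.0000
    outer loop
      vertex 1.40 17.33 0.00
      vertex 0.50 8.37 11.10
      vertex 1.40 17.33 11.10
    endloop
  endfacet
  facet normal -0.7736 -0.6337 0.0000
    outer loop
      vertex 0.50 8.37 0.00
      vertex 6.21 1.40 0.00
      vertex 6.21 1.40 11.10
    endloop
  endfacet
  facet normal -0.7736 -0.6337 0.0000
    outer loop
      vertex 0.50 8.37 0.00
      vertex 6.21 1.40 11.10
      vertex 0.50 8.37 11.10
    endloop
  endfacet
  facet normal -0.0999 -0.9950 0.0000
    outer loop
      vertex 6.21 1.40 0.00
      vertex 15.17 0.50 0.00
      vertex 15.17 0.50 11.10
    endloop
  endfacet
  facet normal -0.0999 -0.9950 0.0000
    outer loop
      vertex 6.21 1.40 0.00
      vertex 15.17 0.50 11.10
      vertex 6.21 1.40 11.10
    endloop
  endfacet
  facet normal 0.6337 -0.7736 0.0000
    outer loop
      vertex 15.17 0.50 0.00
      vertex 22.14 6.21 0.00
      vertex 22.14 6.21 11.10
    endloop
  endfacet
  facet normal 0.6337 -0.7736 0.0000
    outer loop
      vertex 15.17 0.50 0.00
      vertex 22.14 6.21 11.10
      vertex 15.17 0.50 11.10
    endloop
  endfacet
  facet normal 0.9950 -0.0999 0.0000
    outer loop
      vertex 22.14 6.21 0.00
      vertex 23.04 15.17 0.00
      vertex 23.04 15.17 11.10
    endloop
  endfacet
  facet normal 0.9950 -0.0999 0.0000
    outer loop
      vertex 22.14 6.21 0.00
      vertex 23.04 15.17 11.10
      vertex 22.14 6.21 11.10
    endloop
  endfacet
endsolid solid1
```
; perimeter-only toolpath
G21 ; units = mm
G90 ; absolute positioning
G28 ; home
; layer 1
G0 Z1.39
G0 X23.04 Y15.17
G1 X17.33 Y22.14
G1 X8.37 Y23.04
G1 X1.40 Y17.33
G1 X0.50 Y8.37
G1 X6.21 Y1.40
G1 X15.17 Y0.50
G1 X22.14 Y6.21
G1 X23.04 Y15.17
; layer 2
G0 Z2.77
G0 X23.04 Y15.17
G1 X17.33 Y22.14
G1 X8.37 Y23.04
G1 X1.40 Y17.33
G1 X0.50 Y8.37
G1 X6.21 Y1.40
G1 X15.17 Y0.50
G1 X22.14 Y6.21
G1 X23.04 Y15.17
; layer 3
G0 Z4.16
G0 X23.04 Y15.17
G1 X17.33 Y22.14
G1 X8.37 Y23.04
G1 X1.40 Y17.33
G1 X0.50 Y8.37
G1 X6.21 Y1.40
G1 X15.17 Y0.50
G1 X22.14 Y6.21
G1 X23.04 Y15.17
; layer 4
G0 Z5.55
G0 X23.04 Y15.17
G1 X17.33 Y22.14
G1 X8.37 Y23.04
G1 X1.40 Y17.33
G1 X0.50 Y8.37
G1 X6.21 Y1.40
G1 X15.17 Y0.50
G1 X22.14 Y6.21
G1 X23.04 Y15.17
; layer 5
G0 Z6.94
G0 X23.04 Y15.17
G1 X17.33 Y22.14
G1 X8.37 Y23.04
G1 X1.40 Y17.33
G1 X0.50 Y8.37
G1 X6.21 Y1.40
G1 X15.17 Y0.50
G1 X22.14 Y6.21
G1 X23.04 Y15.17
; layer 6
G0 Z8.32
G0 X23.04 Y15.17
G1 X17.33 Y22.14
G1 X8.37 Y23.04
G1 X1.40 Y17.33
G1 X0.50 Y8.37
G1 X6.21 Y1.40
G1 X15.17 Y0.50
G1 X22.14 Y6.21
G1 X23.04 Y15.17
; layer 7
G0 Z9.71
G0 X23.04 Y15.17
G1 X17.33 Y22.14
G1 X8.37 Y23.04
G1 X1.40 Y17.33
G1 X0.50 Y8.37
G1 X6.21 Y1.40
G1 X15.17 Y0.50
G1 X22.14 Y6.21
G1 X23.04 Y15.17
; layer 8
G0 Z11.10
G0 X23.04 Y15.17
G1 X17.33 Y22.14
G1 X8.37 Y23.04
G1 X1.40 Y17.33
G1 X0.50 Y8.37
G1 X6.21 Y1.40
G1 X15.17 Y0.50
G1 X22.14 Y6.21
G1 X23.04 Y15.17
M2 ; end

The solid is a regular 8-sided prism (a cylinder approximated with 8 flat sides), circumscribed radius ≈ 11.8 mm, height ≈ 11.1 mm. Slicing at Δz = 1.39 mm — 8 equal slices spanning the solid's height, so layer i sits at z = i·h/8 — gives 8 non-empty perimeters. Each is a 8-segment closed polygon; G0 lifts to the layer z and rapids to the start vertex, then G1 traces the edges.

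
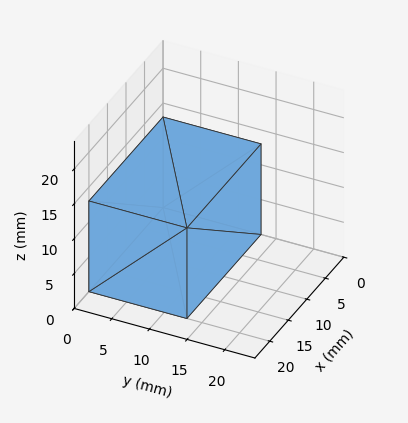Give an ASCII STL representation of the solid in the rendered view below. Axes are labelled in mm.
Reading the render: the shape is a rectangular box, roughly 20 × 13 mm footprint and 13 mm tall (dimensions read to the nearest mm from the axis ticks). For the STL, each face is triangulated and given an outward normal.

solid part
  facet normal 0.0000 0.0000 -1.0000
    outer loop
      vertex 20.00 13.00 0.00
      vertex 20.00 0.00 0.00
      vertex 0.00 0.00 0.00
    endloop
  endfacet
  facet normal 0.0000 0.0000 -1.0000
    outer loop
      vertex 0.00 13.00 0.00
      vertex 20.00 13.00 0.00
      vertex 0.00 0.00 0.00
    endloop
  endfacet
  facet normal 0.0000 0.0000 1.0000
    outer loop
      vertex 0.00 0.00 13.00
      vertex 20.00 0.00 13.00
      vertex 20.00 13.00 13.00
    endloop
  endfacet
  facet normal 0.0000 0.0000 1.0000
    outer loop
      vertex 0.00 0.00 13.00
      vertex 20.00 13.00 13.00
      vertex 0.00 13.00 13.00
    endloop
  endfacet
  facet normal 0.0000 -1.0000 0.0000
    outer loop
      vertex 0.00 0.00 0.00
      vertex 20.00 0.00 0.00
      vertex 20.00 0.00 13.00
    endloop
  endfacet
  facet normal 0.0000 -1.0000 0.0000
    outer loop
      vertex 0.00 0.00 0.00
      vertex 20.00 0.00 13.00
      vertex 0.00 0.00 13.00
    endloop
  endfacet
  facet normal 0.0000 1.0000 0.0000
    outer loop
      vertex 20.00 13.00 13.00
      vertex 20.00 13.00 0.00
      vertex 0.00 13.00 0.00
    endloop
  endfacet
  facet normal 0.0000 1.0000 0.0000
    outer loop
      vertex 0.00 13.00 13.00
      vertex 20.00 13.00 13.00
      vertex 0.00 13.00 0.00
    endloop
  endfacet
  facet normal -1.0000 0.0000 0.0000
    outer loop
      vertex 0.00 13.00 13.00
      vertex 0.00 13.00 0.00
      vertex 0.00 0.00 0.00
    endloop
  endfacet
  facet normal -1.0000 0.0000 0.0000
    outer loop
      vertex 0.00 0.00 13.00
      vertex 0.00 13.00 13.00
      vertex 0.00 0.00 0.00
    endloop
  endfacet
  facet normal 1.0000 0.0000 0.0000
    outer loop
      vertex 20.00 0.00 0.00
      vertex 20.00 13.00 0.00
      vertex 20.00 13.00 13.00
    endloop
  endfacet
  facet normal 1.0000 0.0000 0.0000
    outer loop
      vertex 20.00 0.00 0.00
      vertex 20.00 13.00 13.00
      vertex 20.00 0.00 13.00
    endloop
  endfacet
endsolid part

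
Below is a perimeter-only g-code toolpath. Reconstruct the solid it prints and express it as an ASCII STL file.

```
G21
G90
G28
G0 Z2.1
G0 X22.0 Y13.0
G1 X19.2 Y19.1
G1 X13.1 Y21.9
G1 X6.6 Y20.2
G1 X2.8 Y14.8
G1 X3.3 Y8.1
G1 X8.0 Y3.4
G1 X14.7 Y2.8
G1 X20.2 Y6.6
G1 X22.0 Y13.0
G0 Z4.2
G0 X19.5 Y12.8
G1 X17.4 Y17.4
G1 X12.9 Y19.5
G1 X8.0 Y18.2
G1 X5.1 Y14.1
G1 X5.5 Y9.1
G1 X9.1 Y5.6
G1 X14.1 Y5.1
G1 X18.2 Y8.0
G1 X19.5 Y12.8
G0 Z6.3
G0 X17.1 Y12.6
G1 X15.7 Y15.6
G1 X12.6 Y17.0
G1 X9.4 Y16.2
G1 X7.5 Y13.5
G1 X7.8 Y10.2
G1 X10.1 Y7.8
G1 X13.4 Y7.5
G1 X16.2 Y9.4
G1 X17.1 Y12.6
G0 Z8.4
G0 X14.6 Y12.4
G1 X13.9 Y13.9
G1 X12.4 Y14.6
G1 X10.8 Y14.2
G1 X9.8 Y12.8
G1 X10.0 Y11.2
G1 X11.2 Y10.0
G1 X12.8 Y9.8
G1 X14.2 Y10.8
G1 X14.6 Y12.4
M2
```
solid part
  facet normal 0.0000 0.0000 -1.0000
    outer loop
      vertex 13.3 24.3 0.0
      vertex 20.9 20.8 0.0
      vertex 24.4 13.2 0.0
    endloop
  endfacet
  facet normal 0.0000 0.0000 -1.0000
    outer loop
      vertex 5.2 22.2 0.0
      vertex 13.3 24.3 0.0
      vertex 24.4 13.2 0.0
    endloop
  endfacet
  facet normal 0.0000 0.0000 -1.0000
    outer loop
      vertex 0.4 15.4 0.0
      vertex 5.2 22.2 0.0
      vertex 24.4 13.2 0.0
    endloop
  endfacet
  facet normal 0.0000 0.0000 -1.0000
    outer loop
      vertex 1.1 7.1 0.0
      vertex 0.4 15.4 0.0
      vertex 24.4 13.2 0.0
    endloop
  endfacet
  facet normal 0.0000 0.0000 -1.0000
    outer loop
      vertex 7.0 1.2 0.0
      vertex 1.1 7.1 0.0
      vertex 24.4 13.2 0.0
    endloop
  endfacet
  facet normal 0.0000 0.0000 -1.0000
    outer loop
      vertex 15.3 0.4 0.0
      vertex 7.0 1.2 0.0
      vertex 24.4 13.2 0.0
    endloop
  endfacet
  facet normal 0.0000 0.0000 -1.0000
    outer loop
      vertex 22.2 5.2 0.0
      vertex 15.3 0.4 0.0
      vertex 24.4 13.2 0.0
    endloop
  endfacet
  facet normal 0.6125 0.2821 0.7385
    outer loop
      vertex 24.4 13.2 0.0
      vertex 20.9 20.8 0.0
      vertex 12.2 12.2 10.5
    endloop
  endfacet
  facet normal 0.2827 0.6139 0.7370
    outer loop
      vertex 20.9 20.8 0.0
      vertex 13.3 24.3 0.0
      vertex 12.2 12.2 10.5
    endloop
  endfacet
  facet normal -0.1697 0.6547 0.7366
    outer loop
      vertex 13.3 24.3 0.0
      vertex 5.2 22.2 0.0
      vertex 12.2 12.2 10.5
    endloop
  endfacet
  facet normal -0.5512 0.3891 0.7381
    outer loop
      vertex 5.2 22.2 0.0
      vertex 0.4 15.4 0.0
      vertex 12.2 12.2 10.5
    endloop
  endfacet
  facet normal -0.6722 -0.0567 0.7382
    outer loop
      vertex 0.4 15.4 0.0
      vertex 1.1 7.1 0.0
      vertex 12.2 12.2 10.5
    endloop
  endfacet
  facet normal -0.4778 -0.4778 0.7372
    outer loop
      vertex 1.1 7.1 0.0
      vertex 7.0 1.2 0.0
      vertex 12.2 12.2 10.5
    endloop
  endfacet
  facet normal -0.0648 -0.6728 0.7370
    outer loop
      vertex 7.0 1.2 0.0
      vertex 15.3 0.4 0.0
      vertex 12.2 12.2 10.5
    endloop
  endfacet
  facet normal 0.3858 -0.5546 0.7372
    outer loop
      vertex 15.3 0.4 0.0
      vertex 22.2 5.2 0.0
      vertex 12.2 12.2 10.5
    endloop
  endfacet
  facet normal 0.6502 -0.1788 0.7384
    outer loop
      vertex 22.2 5.2 0.0
      vertex 24.4 13.2 0.0
      vertex 12.2 12.2 10.5
    endloop
  endfacet
endsolid part

The G0 Z moves step by Δz≈2.1 mm. The G1 loops shrink linearly with z, so the solid tapers from its base footprint up to z≈10.5. Closing with a flat bottom cap and the tapered top and triangulating gives 16 facets — a regular 9-sided pyramid, base circumscribed radius ≈ 12.2 mm, apex at z ≈ 10.5 mm.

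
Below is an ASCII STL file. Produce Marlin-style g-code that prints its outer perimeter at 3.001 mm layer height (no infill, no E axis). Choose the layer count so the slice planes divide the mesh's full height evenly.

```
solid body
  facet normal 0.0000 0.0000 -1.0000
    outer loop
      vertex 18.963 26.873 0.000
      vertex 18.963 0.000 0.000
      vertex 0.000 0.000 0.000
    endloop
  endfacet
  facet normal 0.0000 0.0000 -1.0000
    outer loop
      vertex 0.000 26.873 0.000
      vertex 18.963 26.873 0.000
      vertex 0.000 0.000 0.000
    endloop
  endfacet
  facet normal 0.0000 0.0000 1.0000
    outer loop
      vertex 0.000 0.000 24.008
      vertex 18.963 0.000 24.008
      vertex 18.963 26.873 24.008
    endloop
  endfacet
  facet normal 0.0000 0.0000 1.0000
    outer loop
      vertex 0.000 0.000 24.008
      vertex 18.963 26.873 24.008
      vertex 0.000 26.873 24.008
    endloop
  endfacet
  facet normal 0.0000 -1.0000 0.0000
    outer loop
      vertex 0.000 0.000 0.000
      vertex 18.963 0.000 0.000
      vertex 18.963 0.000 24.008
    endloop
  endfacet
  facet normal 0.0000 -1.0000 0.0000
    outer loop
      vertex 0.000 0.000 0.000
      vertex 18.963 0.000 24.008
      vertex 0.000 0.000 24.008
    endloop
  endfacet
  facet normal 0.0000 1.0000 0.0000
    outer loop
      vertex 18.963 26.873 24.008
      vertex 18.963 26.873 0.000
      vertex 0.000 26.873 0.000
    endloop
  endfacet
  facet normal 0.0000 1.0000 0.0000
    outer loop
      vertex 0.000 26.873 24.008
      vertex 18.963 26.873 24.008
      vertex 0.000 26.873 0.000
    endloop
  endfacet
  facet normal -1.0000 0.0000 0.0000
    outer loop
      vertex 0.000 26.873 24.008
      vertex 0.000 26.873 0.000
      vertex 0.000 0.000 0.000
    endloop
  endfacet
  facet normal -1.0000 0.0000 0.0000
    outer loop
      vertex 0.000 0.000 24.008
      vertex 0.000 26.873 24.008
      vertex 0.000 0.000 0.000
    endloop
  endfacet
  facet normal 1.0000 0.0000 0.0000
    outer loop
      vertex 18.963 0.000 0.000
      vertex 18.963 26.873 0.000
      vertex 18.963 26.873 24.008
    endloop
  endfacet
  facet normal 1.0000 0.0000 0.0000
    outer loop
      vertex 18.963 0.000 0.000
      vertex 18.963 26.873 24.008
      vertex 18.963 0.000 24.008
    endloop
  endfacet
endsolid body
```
; perimeter-only toolpath
G21 ; units = mm
G90 ; absolute positioning
G28 ; home
; layer 1
G0 Z3.001
G0 X0.000 Y0.000
G1 X18.963 Y0.000
G1 X18.963 Y26.873
G1 X0.000 Y26.873
G1 X0.000 Y0.000
; layer 2
G0 Z6.002
G0 X0.000 Y0.000
G1 X18.963 Y0.000
G1 X18.963 Y26.873
G1 X0.000 Y26.873
G1 X0.000 Y0.000
; layer 3
G0 Z9.003
G0 X0.000 Y0.000
G1 X18.963 Y0.000
G1 X18.963 Y26.873
G1 X0.000 Y26.873
G1 X0.000 Y0.000
; layer 4
G0 Z12.004
G0 X0.000 Y0.000
G1 X18.963 Y0.000
G1 X18.963 Y26.873
G1 X0.000 Y26.873
G1 X0.000 Y0.000
; layer 5
G0 Z15.005
G0 X0.000 Y0.000
G1 X18.963 Y0.000
G1 X18.963 Y26.873
G1 X0.000 Y26.873
G1 X0.000 Y0.000
; layer 6
G0 Z18.006
G0 X0.000 Y0.000
G1 X18.963 Y0.000
G1 X18.963 Y26.873
G1 X0.000 Y26.873
G1 X0.000 Y0.000
; layer 7
G0 Z21.007
G0 X0.000 Y0.000
G1 X18.963 Y0.000
G1 X18.963 Y26.873
G1 X0.000 Y26.873
G1 X0.000 Y0.000
; layer 8
G0 Z24.008
G0 X0.000 Y0.000
G1 X18.963 Y0.000
G1 X18.963 Y26.873
G1 X0.000 Y26.873
G1 X0.000 Y0.000
M2 ; end

The solid is a rectangular box, roughly 19 × 26.9 mm footprint and 24 mm tall. Slicing at Δz = 3.001 mm — 8 equal slices spanning the solid's height, so layer i sits at z = i·h/8 — gives 8 non-empty perimeters. Each is a 4-segment closed polygon; G0 lifts to the layer z and rapids to the start vertex, then G1 traces the edges.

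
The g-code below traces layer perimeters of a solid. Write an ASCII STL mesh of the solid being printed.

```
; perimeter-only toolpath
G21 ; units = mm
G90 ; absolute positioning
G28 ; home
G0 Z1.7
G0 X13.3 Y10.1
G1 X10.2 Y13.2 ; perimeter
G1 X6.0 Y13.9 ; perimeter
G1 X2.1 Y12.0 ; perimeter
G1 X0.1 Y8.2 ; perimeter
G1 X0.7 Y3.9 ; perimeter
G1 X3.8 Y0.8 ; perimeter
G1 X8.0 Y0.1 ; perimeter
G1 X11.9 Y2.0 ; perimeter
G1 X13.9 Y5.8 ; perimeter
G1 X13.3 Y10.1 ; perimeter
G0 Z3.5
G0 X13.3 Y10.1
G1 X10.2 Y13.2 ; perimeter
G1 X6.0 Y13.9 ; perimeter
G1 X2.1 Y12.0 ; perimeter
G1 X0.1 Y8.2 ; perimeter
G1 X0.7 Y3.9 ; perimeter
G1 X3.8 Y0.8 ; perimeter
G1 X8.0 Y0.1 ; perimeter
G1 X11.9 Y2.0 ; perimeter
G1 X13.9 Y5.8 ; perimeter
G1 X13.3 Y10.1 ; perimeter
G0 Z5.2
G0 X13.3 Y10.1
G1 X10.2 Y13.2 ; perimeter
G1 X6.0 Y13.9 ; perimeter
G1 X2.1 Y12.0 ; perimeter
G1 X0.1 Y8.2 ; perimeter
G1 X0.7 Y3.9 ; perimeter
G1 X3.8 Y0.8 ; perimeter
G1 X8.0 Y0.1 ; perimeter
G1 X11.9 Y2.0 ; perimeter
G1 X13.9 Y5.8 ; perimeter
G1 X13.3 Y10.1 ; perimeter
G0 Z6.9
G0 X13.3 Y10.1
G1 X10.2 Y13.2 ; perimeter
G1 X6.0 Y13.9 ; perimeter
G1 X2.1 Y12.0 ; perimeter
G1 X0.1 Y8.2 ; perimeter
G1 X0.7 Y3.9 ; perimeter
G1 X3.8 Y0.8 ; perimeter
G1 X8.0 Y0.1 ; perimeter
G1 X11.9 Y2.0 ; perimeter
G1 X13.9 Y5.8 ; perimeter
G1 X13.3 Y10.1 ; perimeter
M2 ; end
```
solid part
  facet normal 0.0000 0.0000 -1.0000
    outer loop
      vertex 6.0 13.9 0.0
      vertex 10.2 13.2 0.0
      vertex 13.3 10.1 0.0
    endloop
  endfacet
  facet normal 0.0000 0.0000 -1.0000
    outer loop
      vertex 2.1 12.0 0.0
      vertex 6.0 13.9 0.0
      vertex 13.3 10.1 0.0
    endloop
  endfacet
  facet normal 0.0000 0.0000 -1.0000
    outer loop
      vertex 0.1 8.2 0.0
      vertex 2.1 12.0 0.0
      vertex 13.3 10.1 0.0
    endloop
  endfacet
  facet normal 0.0000 0.0000 -1.0000
    outer loop
      vertex 0.7 3.9 0.0
      vertex 0.1 8.2 0.0
      vertex 13.3 10.1 0.0
    endloop
  endfacet
  facet normal 0.0000 0.0000 -1.0000
    outer loop
      vertex 3.8 0.8 0.0
      vertex 0.7 3.9 0.0
      vertex 13.3 10.1 0.0
    endloop
  endfacet
  facet normal 0.0000 0.0000 -1.0000
    outer loop
      vertex 8.0 0.1 0.0
      vertex 3.8 0.8 0.0
      vertex 13.3 10.1 0.0
    endloop
  endfacet
  facet normal 0.0000 0.0000 -1.0000
    outer loop
      vertex 11.9 2.0 0.0
      vertex 8.0 0.1 0.0
      vertex 13.3 10.1 0.0
    endloop
  endfacet
  facet normal 0.0000 0.0000 -1.0000
    outer loop
      vertex 13.9 5.8 0.0
      vertex 11.9 2.0 0.0
      vertex 13.3 10.1 0.0
    endloop
  endfacet
  facet normal 0.0000 0.0000 1.0000
    outer loop
      vertex 13.3 10.1 6.9
      vertex 10.2 13.2 6.9
      vertex 6.0 13.9 6.9
    endloop
  endfacet
  facet normal 0.0000 0.0000 1.0000
    outer loop
      vertex 13.3 10.1 6.9
      vertex 6.0 13.9 6.9
      vertex 2.1 12.0 6.9
    endloop
  endfacet
  facet normal 0.0000 0.0000 1.0000
    outer loop
      vertex 13.3 10.1 6.9
      vertex 2.1 12.0 6.9
      vertex 0.1 8.2 6.9
    endloop
  endfacet
  facet normal 0.0000 0.0000 1.0000
    outer loop
      vertex 13.3 10.1 6.9
      vertex 0.1 8.2 6.9
      vertex 0.7 3.9 6.9
    endloop
  endfacet
  facet normal 0.0000 0.0000 1.0000
    outer loop
      vertex 13.3 10.1 6.9
      vertex 0.7 3.9 6.9
      vertex 3.8 0.8 6.9
    endloop
  endfacet
  facet normal 0.0000 0.0000 1.0000
    outer loop
      vertex 13.3 10.1 6.9
      vertex 3.8 0.8 6.9
      vertex 8.0 0.1 6.9
    endloop
  endfacet
  facet normal 0.0000 0.0000 1.0000
    outer loop
      vertex 13.3 10.1 6.9
      vertex 8.0 0.1 6.9
      vertex 11.9 2.0 6.9
    endloop
  endfacet
  facet normal 0.0000 0.0000 1.0000
    outer loop
      vertex 13.3 10.1 6.9
      vertex 11.9 2.0 6.9
      vertex 13.9 5.8 6.9
    endloop
  endfacet
  facet normal 0.7071 0.7071 0.0000
    outer loop
      vertex 13.3 10.1 0.0
      vertex 10.2 13.2 0.0
      vertex 10.2 13.2 6.9
    endloop
  endfacet
  facet normal 0.7071 0.7071 0.0000
    outer loop
      vertex 13.3 10.1 0.0
      vertex 10.2 13.2 6.9
      vertex 13.3 10.1 6.9
    endloop
  endfacet
  facet normal 0.1644 0.9864 0.0000
    outer loop
      vertex 10.2 13.2 0.0
      vertex 6.0 13.9 0.0
      vertex 6.0 13.9 6.9
    endloop
  endfacet
  facet normal 0.1644 0.9864 0.0000
    outer loop
      vertex 10.2 13.2 0.0
      vertex 6.0 13.9 6.9
      vertex 10.2 13.2 6.9
    endloop
  endfacet
  facet normal -0.4380 0.8990 0.0000
    outer loop
      vertex 6.0 13.9 0.0
      vertex 2.1 12.0 0.0
      vertex 2.1 12.0 6.9
    endloop
  endfacet
  facet normal -0.4380 0.8990 0.0000
    outer loop
      vertex 6.0 13.9 0.0
      vertex 2.1 12.0 6.9
      vertex 6.0 13.9 6.9
    endloop
  endfacet
  facet normal -0.8849 0.4657 0.0000
    outer loop
      vertex 2.1 12.0 0.0
      vertex 0.1 8.2 0.0
      vertex 0.1 8.2 6.9
    endloop
  endfacet
  facet normal -0.8849 0.4657 0.0000
    outer loop
      vertex 2.1 12.0 0.0
      vertex 0.1 8.2 6.9
      vertex 2.1 12.0 6.9
    endloop
  endfacet
  facet normal -0.9904 -0.1382 0.0000
    outer loop
      vertex 0.1 8.2 0.0
      vertex 0.7 3.9 0.0
      vertex 0.7 3.9 6.9
    endloop
  endfacet
  facet normal -0.9904 -0.1382 0.0000
    outer loop
      vertex 0.1 8.2 0.0
      vertex 0.7 3.9 6.9
      vertex 0.1 8.2 6.9
    endloop
  endfacet
  facet normal -0.7071 -0.7071 0.0000
    outer loop
      vertex 0.7 3.9 0.0
      vertex 3.8 0.8 0.0
      vertex 3.8 0.8 6.9
    endloop
  endfacet
  facet normal -0.7071 -0.7071 0.0000
    outer loop
      vertex 0.7 3.9 0.0
      vertex 3.8 0.8 6.9
      vertex 0.7 3.9 6.9
    endloop
  endfacet
  facet normal -0.1644 -0.9864 0.0000
    outer loop
      vertex 3.8 0.8 0.0
      vertex 8.0 0.1 0.0
      vertex 8.0 0.1 6.9
    endloop
  endfacet
  facet normal -0.1644 -0.9864 0.0000
    outer loop
      vertex 3.8 0.8 0.0
      vertex 8.0 0.1 6.9
      vertex 3.8 0.8 6.9
    endloop
  endfacet
  facet normal 0.4380 -0.8990 0.0000
    outer loop
      vertex 8.0 0.1 0.0
      vertex 11.9 2.0 0.0
      vertex 11.9 2.0 6.9
    endloop
  endfacet
  facet normal 0.4380 -0.8990 0.0000
    outer loop
      vertex 8.0 0.1 0.0
      vertex 11.9 2.0 6.9
      vertex 8.0 0.1 6.9
    endloop
  endfacet
  facet normal 0.8849 -0.4657 0.0000
    outer loop
      vertex 11.9 2.0 0.0
      vertex 13.9 5.8 0.0
      vertex 13.9 5.8 6.9
    endloop
  endfacet
  facet normal 0.8849 -0.4657 0.0000
    outer loop
      vertex 11.9 2.0 0.0
      vertex 13.9 5.8 6.9
      vertex 11.9 2.0 6.9
    endloop
  endfacet
  facet normal 0.9904 0.1382 0.0000
    outer loop
      vertex 13.9 5.8 0.0
      vertex 13.3 10.1 0.0
      vertex 13.3 10.1 6.9
    endloop
  endfacet
  facet normal 0.9904 0.1382 0.0000
    outer loop
      vertex 13.9 5.8 0.0
      vertex 13.3 10.1 6.9
      vertex 13.9 5.8 6.9
    endloop
  endfacet
endsolid part

The G0 Z moves step by Δz≈1.7 mm. Every layer's G1 loop is the same polygon, so the solid is a straight extrusion of it from z=0 to z≈6.9. Closing with flat bottom and top caps and triangulating gives 36 facets — a regular 10-sided prism (a cylinder approximated with 10 flat sides), circumscribed radius ≈ 7 mm, height ≈ 6.9 mm.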